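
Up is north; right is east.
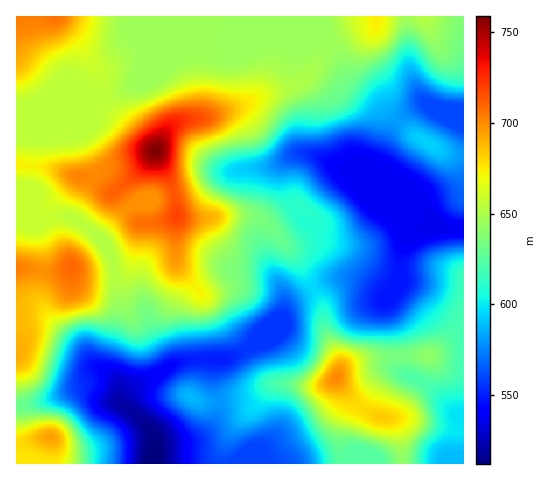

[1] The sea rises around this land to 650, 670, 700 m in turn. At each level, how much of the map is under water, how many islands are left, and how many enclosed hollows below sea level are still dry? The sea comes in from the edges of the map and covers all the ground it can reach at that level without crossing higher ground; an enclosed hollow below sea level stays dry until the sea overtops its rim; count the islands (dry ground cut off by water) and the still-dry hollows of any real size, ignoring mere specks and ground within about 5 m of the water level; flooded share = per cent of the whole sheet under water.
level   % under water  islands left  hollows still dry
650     65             1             0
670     81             1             0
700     94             2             0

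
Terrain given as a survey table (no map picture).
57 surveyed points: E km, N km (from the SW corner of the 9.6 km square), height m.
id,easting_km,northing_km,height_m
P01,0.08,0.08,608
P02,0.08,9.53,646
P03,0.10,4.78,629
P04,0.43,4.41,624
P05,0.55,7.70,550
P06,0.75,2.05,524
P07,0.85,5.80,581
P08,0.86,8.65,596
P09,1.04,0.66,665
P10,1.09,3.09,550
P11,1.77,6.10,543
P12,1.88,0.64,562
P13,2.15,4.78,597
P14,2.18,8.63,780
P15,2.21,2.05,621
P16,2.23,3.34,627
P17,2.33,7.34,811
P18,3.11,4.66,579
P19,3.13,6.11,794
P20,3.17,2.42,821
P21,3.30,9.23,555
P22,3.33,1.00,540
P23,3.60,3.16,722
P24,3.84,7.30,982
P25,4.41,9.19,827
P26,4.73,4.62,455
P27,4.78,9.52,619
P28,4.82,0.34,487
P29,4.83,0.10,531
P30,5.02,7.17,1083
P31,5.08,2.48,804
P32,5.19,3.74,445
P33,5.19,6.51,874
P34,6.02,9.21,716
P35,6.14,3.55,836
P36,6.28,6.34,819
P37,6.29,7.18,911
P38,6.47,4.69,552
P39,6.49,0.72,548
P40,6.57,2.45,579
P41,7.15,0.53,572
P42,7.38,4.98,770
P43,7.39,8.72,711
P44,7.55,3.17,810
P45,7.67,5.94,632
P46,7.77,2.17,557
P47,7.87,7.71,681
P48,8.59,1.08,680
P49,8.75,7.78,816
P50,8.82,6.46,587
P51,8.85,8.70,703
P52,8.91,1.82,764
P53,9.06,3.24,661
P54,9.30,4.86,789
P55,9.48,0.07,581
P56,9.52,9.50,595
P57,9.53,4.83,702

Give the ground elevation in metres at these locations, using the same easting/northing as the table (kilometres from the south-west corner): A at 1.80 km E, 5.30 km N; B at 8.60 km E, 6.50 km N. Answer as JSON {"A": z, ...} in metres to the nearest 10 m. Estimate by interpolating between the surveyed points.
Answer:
{"A": 570, "B": 550}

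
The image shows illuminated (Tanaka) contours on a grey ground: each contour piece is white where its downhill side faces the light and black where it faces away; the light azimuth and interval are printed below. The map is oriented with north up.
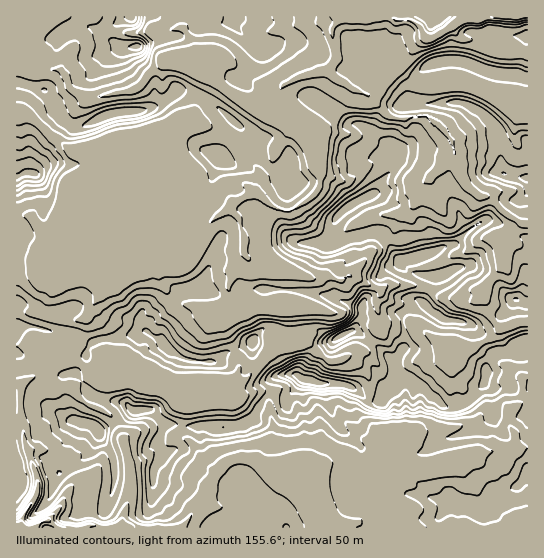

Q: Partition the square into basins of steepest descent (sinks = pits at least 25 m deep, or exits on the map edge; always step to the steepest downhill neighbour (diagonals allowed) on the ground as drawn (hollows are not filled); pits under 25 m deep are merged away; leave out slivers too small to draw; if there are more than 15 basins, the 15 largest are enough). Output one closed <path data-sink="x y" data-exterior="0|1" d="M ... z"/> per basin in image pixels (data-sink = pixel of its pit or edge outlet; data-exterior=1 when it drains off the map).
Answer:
<path data-sink="517 17" data-exterior="1" d="M527 16l-510 0-1 310 18 1 17 5 22 3 14 8 50-8 9-4 12 8 13 13 12 7 11 2 23 0 6-6 30-12 2 10 11 7 12 15 19 0 8 5 10 3 32 2 19 14 8 2 5 0 5-3 7-8 4-13 10 0 16 10 21 18 15 2 12-6 10-10 6-10 7 16 0 21 8 12-4 11-1 22 9 18 6 6 5 0-21 9-15 12-29-7-11 17 0 9 88 1 1-349-18-3-9-5 0-30-2-10-4-6-16-14-18-8-49 2 0-15 7-16 8-9 7-2 29-2 27 11 37 5z"/><path data-sink="19 527" data-exterior="1" d="M34 327l-18 0 1 201 421 0 1-10 11-17 29 7 15-12 21-9-5 0-6-6-9-18 1-22 4-11-8-12 0-21-7-16-6 10-10 10-12 6-15-2-21-18-16-10-10 0-4 13-7 8-5 3-5 0-8-2-19-14-32-2-10-3-8-5-19 0-12-15-11-7-2-10-30 12-6 6-23 0-11-2-12-7-13-13-12-8-9 4-50 8-14-8-22-3z"/><path data-sink="527 102" data-exterior="1" d="M463 61l-22 0-14 4-8 9-7 16 0 15 49-2 18 8 16 14 4 6 2 10 0 30 9 5 17 3 1-101-10-3-28-3z"/>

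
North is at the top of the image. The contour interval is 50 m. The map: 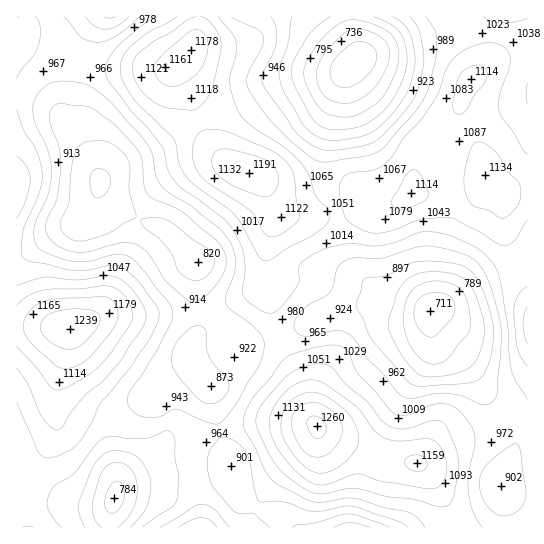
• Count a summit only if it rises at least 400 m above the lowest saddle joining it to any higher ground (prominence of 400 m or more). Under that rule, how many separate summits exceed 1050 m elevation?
1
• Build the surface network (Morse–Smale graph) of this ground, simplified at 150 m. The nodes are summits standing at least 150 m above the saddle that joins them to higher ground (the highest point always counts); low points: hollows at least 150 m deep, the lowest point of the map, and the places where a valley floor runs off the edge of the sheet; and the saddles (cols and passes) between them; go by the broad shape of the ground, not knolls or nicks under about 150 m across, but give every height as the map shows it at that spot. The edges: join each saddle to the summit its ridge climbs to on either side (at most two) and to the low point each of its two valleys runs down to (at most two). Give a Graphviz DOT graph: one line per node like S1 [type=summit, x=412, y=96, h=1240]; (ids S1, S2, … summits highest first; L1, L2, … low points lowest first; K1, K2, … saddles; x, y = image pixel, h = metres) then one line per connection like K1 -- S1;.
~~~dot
graph terrain {
  S1 [type=summit, x=317, y=427, h=1260];
  S2 [type=summit, x=70, y=329, h=1239];
  S3 [type=summit, x=249, y=173, h=1191];
  L1 [type=low, x=353, y=63, h=669];
  L2 [type=low, x=430, y=311, h=711];
  L3 [type=low, x=114, y=498, h=784];
  L4 [type=low, x=101, y=182, h=790];
  K1 [type=saddle, x=337, y=213, h=1048];
  K2 [type=saddle, x=281, y=335, h=972];
  K3 [type=saddle, x=69, y=59, h=966];
  K4 [type=saddle, x=501, y=414, h=960];
  K5 [type=saddle, x=165, y=422, h=953];
  K1 -- S3;
  K1 -- L1;
  K1 -- L2;
  K2 -- S1;
  K2 -- S3;
  K2 -- L2;
  K2 -- L4;
  K3 -- S2;
  K3 -- S3;
  K3 -- L4;
  K4 -- S1;
  K4 -- S3;
  K4 -- L2;
  K5 -- S1;
  K5 -- S2;
  K5 -- L3;
  K5 -- L4;
}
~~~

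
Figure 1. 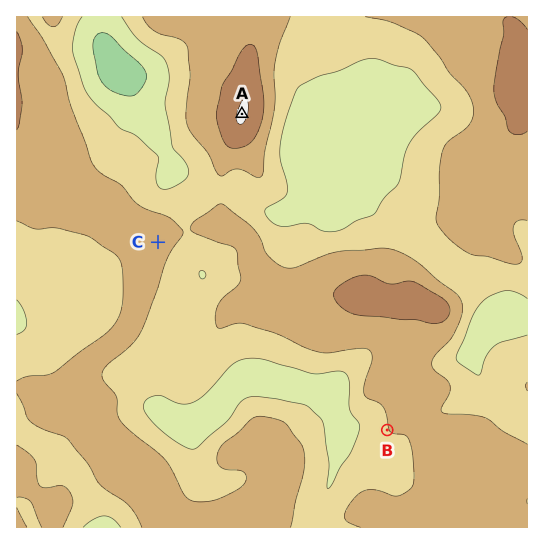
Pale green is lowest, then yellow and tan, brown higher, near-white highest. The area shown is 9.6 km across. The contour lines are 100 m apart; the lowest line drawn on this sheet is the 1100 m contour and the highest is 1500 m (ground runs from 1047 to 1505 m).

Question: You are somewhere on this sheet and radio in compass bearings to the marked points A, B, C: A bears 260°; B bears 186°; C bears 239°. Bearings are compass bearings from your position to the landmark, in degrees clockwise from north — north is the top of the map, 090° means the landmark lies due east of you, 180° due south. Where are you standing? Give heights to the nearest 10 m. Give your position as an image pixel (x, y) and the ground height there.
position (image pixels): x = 424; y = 82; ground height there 1200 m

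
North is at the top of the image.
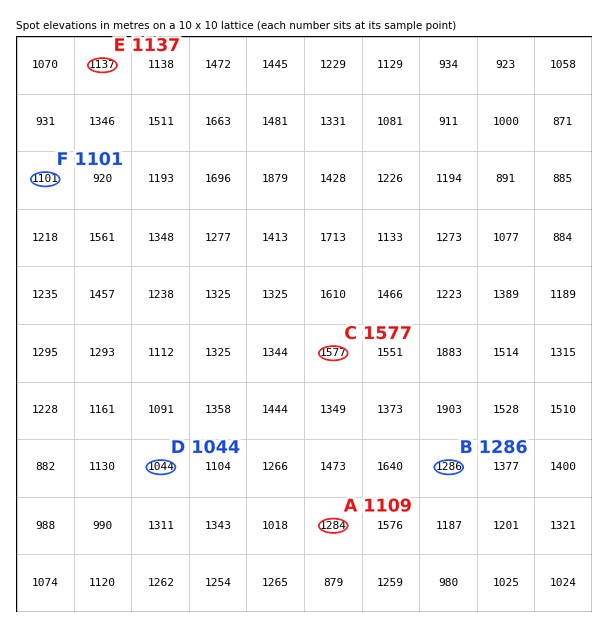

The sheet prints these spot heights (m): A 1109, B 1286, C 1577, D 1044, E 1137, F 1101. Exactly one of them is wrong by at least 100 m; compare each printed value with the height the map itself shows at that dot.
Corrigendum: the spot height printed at A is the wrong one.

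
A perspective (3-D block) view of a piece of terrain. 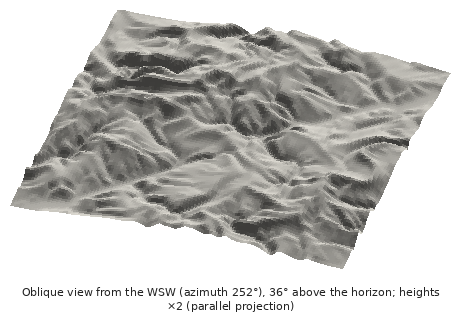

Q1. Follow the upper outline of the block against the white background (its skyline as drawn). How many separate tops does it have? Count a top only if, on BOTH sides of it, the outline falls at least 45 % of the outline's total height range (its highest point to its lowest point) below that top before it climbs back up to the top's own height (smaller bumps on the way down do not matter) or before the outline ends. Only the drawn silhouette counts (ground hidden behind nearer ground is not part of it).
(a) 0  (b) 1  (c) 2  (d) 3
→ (a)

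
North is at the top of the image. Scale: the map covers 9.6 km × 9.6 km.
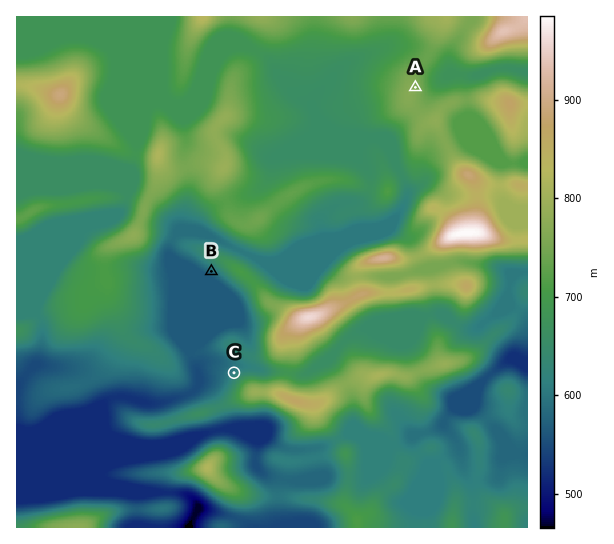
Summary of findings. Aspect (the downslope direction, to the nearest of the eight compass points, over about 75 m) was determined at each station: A E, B SW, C NW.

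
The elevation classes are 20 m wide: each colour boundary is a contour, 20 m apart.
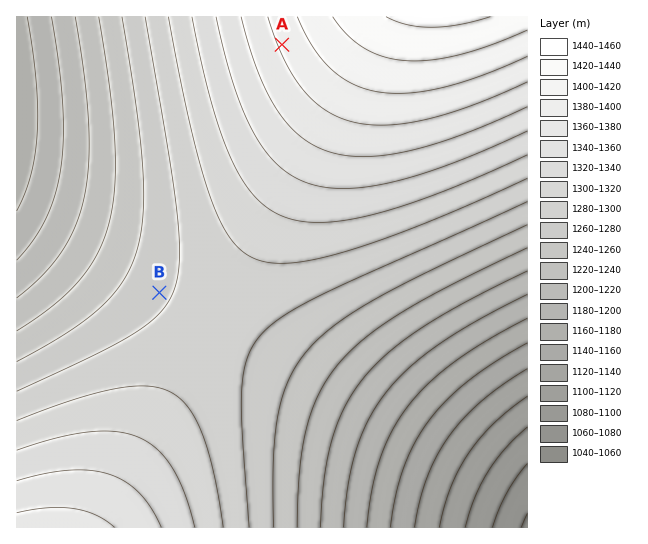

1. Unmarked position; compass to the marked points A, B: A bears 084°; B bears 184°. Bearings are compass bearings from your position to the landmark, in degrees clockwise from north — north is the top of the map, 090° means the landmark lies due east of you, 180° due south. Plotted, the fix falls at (176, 56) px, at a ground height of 1300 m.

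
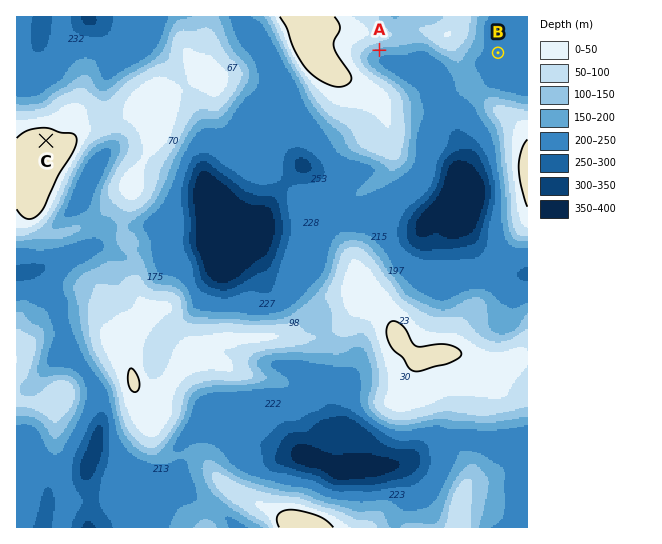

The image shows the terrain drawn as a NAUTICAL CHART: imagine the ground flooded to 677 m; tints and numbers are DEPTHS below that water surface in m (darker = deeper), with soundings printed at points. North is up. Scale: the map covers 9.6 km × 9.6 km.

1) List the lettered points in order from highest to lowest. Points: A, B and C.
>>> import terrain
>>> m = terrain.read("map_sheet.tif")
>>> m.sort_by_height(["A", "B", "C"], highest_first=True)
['C', 'A', 'B']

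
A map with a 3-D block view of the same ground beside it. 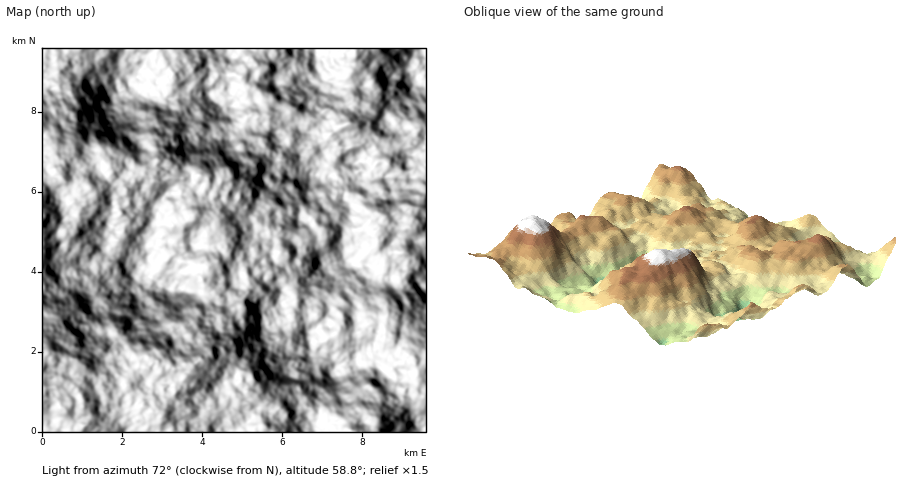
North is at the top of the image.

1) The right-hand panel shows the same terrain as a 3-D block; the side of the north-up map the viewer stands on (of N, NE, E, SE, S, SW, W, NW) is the SW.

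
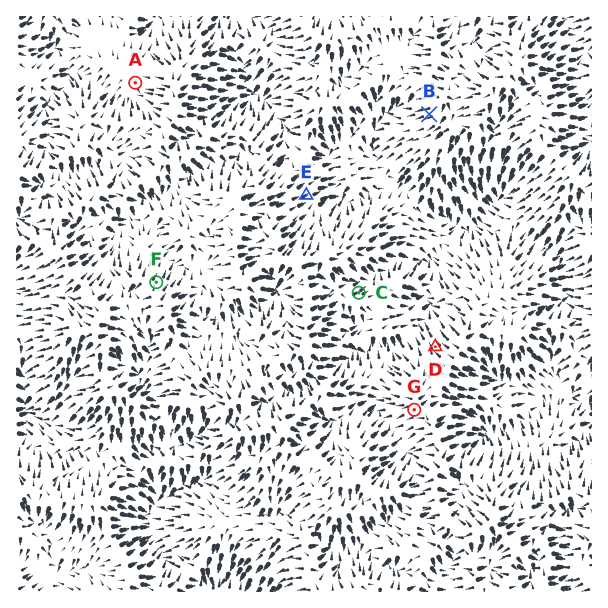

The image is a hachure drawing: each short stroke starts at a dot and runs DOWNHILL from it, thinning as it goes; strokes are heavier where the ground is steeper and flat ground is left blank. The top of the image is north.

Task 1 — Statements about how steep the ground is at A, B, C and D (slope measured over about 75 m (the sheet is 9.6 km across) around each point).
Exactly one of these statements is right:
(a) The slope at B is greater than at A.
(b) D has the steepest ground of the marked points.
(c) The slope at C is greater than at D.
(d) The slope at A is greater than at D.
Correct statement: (a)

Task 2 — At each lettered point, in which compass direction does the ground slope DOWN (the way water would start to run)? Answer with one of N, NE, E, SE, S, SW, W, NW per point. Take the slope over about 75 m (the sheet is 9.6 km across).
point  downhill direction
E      NE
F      NE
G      SW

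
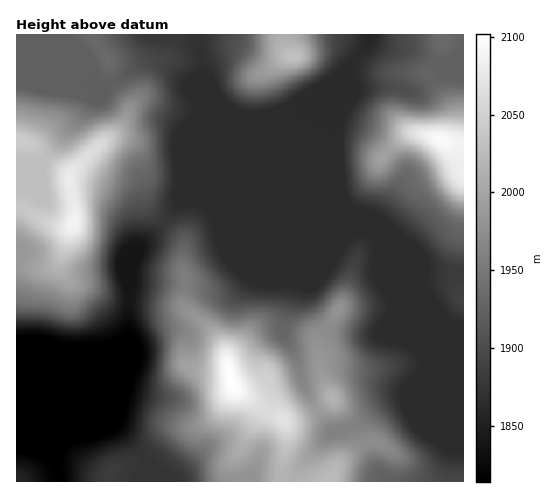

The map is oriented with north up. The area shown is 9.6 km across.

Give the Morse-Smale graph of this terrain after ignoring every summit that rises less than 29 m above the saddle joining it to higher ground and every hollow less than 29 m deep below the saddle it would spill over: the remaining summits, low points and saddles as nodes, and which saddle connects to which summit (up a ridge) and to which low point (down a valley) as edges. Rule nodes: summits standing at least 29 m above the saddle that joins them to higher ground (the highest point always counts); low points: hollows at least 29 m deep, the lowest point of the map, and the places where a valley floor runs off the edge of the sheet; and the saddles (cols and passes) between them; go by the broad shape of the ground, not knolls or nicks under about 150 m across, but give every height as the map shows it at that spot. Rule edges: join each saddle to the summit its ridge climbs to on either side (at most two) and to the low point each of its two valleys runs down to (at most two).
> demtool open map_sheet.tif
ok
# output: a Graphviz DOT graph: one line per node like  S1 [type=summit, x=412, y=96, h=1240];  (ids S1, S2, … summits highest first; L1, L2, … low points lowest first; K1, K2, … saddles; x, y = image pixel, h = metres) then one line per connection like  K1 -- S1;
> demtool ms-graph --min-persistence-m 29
graph terrain {
  S1 [type=summit, x=231, y=382, h=2102];
  S2 [type=summit, x=441, y=140, h=2096];
  S3 [type=summit, x=74, y=222, h=2090];
  S4 [type=summit, x=294, y=57, h=2032];
  S5 [type=summit, x=18, y=480, h=1856];
  L1 [type=low, x=59, y=480, h=1814];
  K1 [type=saddle, x=165, y=222, h=1878];
  K2 [type=saddle, x=356, y=58, h=1863];
  K3 [type=saddle, x=59, y=471, h=1815];
  K1 -- S1;
  K1 -- S3;
  K1 -- L1;
  K2 -- S2;
  K2 -- S4;
  K2 -- L1;
  K3 -- S1;
  K3 -- S5;
  K3 -- L1;
}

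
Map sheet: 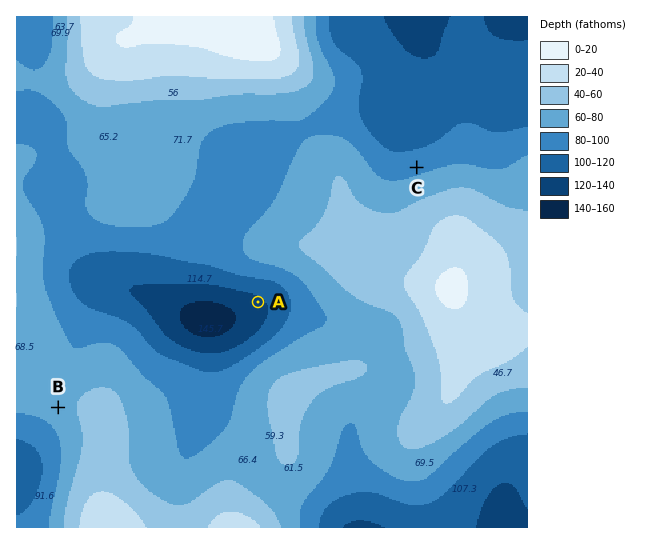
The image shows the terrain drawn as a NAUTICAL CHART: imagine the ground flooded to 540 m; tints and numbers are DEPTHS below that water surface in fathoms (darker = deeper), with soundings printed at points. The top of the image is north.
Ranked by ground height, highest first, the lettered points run B C A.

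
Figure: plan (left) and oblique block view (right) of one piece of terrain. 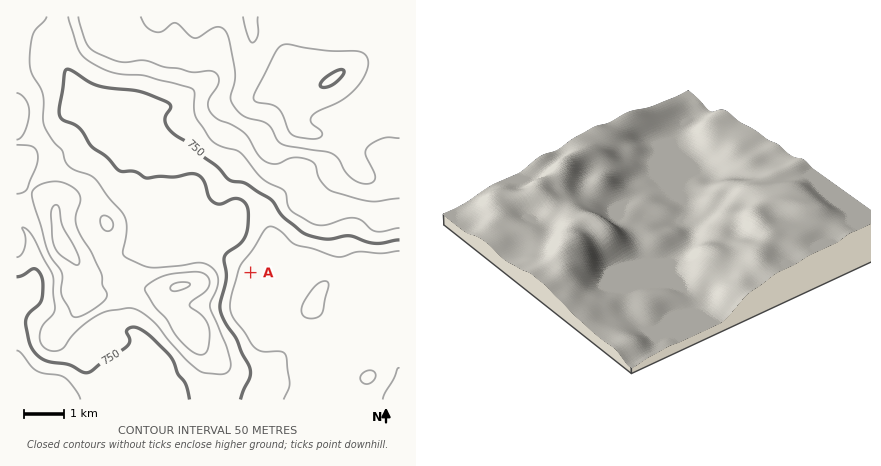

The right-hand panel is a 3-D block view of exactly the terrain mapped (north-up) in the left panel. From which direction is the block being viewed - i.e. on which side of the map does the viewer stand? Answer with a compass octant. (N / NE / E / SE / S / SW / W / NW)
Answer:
SE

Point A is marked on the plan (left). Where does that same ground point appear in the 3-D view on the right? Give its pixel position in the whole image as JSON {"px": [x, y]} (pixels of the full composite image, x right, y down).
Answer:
{"px": [640, 263]}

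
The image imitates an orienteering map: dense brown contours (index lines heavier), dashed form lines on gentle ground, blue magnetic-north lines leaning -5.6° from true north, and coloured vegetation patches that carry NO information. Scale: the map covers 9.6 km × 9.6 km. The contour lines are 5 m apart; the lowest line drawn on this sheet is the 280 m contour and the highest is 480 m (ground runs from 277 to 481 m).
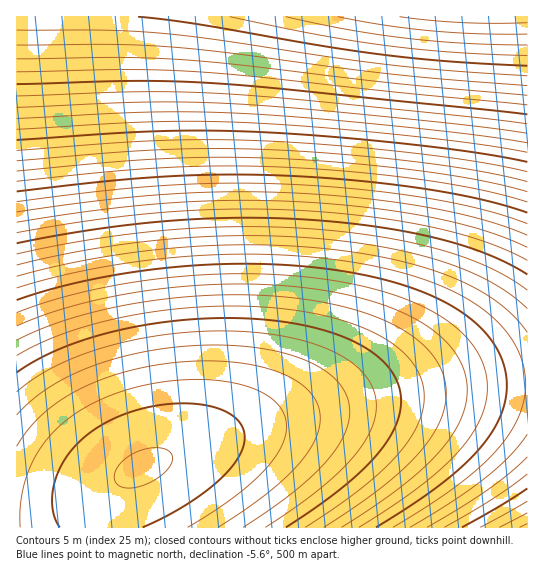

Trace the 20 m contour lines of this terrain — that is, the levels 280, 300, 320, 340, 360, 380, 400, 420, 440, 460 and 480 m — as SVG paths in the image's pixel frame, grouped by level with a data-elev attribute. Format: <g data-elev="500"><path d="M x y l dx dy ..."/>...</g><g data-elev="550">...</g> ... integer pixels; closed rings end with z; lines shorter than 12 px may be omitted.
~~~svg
<g data-elev="280"><path d="M527 23l-64 0-63-6"/></g><g data-elev="300"><path d="M527 66l-77-5-68-6-63-10-124-21-57-7"/></g><g data-elev="320"><path d="M527 105l-329-33-69-2-112 2"/></g><g data-elev="340"><path d="M527 143l-50-8-76-8-94-9-68-5-90-1-132 6"/></g><g data-elev="360"><path d="M527 182l-48-11-61-9-76-8-73-4-55-2-55 2-142 11"/></g><g data-elev="380"><path d="M527 224l-45-15-55-11-66-9-72-5-63-1-61 2-64 6-84 11"/></g><g data-elev="400"><path d="M462 527l38-21 27-18"/><path d="M527 274l-19-11-21-9-50-16-63-12-69-7-70-1-69 3-73 9-76 13"/></g><g data-elev="420"><path d="M393 527l52-33 36-28 24-27 9-13 7-15 4-14 1-15-2-15-5-14-7-14-10-13-13-12-16-12-18-10-20-9-48-14-56-10-61-4-64 0-65 6-66 11-58 16"/></g><g data-elev="440"><path d="M324 527l45-30 33-27 24-25 15-26 4-13 1-12-1-12-4-12-5-11-9-10-10-10-14-9-35-16-43-11-50-7-54-1-58 4-55 10-50 14-41 17"/></g><g data-elev="460"><path d="M243 527l39-26 29-24 21-23 13-21 5-20-1-10-3-9-6-9-7-8-20-13-32-12-40-6-44-1-46 5-42 11-38 14-30 18-24 22"/></g><g data-elev="480"><path d="M123 487l7 1 9-1 19-9 8-7 5-6 2-6-2-5-7-5-11-1-14 3-11 6-9 8-4 9 0 8z"/></g>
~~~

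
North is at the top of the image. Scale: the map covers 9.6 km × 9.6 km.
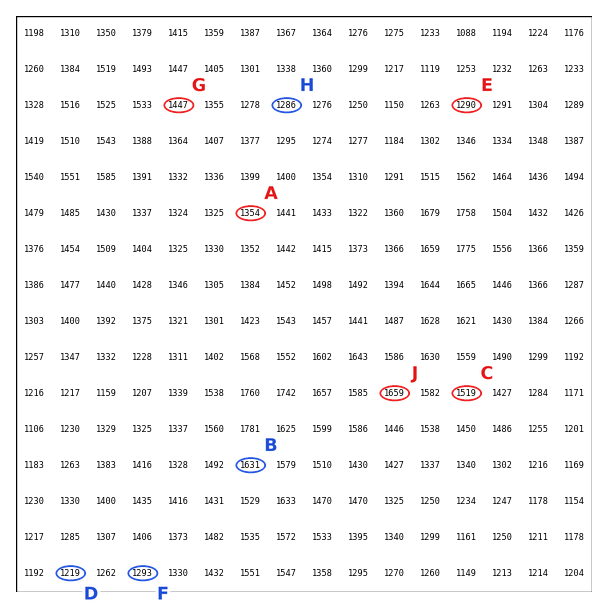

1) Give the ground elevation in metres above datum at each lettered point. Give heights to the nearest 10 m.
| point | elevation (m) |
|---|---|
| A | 1350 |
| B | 1630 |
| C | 1520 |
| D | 1220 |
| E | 1290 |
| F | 1290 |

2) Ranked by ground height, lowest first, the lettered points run H G J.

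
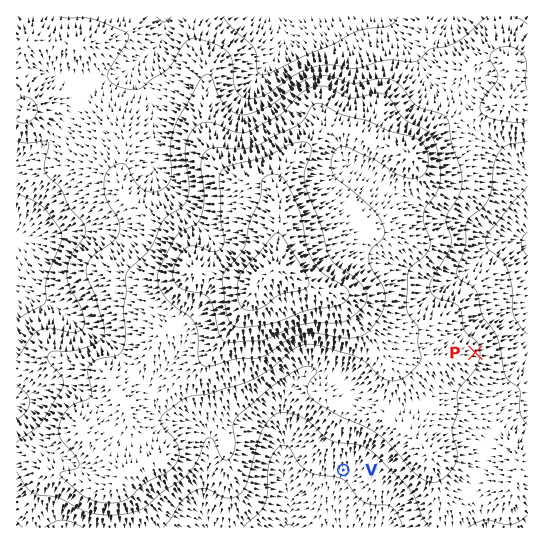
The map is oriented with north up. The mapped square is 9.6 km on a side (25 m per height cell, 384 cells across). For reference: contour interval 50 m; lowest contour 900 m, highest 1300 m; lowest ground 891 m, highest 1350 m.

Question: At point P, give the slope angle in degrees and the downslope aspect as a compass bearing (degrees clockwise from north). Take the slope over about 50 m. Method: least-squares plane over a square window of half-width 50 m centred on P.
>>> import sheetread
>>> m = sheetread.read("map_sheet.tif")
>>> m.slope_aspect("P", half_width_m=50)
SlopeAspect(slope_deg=5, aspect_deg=89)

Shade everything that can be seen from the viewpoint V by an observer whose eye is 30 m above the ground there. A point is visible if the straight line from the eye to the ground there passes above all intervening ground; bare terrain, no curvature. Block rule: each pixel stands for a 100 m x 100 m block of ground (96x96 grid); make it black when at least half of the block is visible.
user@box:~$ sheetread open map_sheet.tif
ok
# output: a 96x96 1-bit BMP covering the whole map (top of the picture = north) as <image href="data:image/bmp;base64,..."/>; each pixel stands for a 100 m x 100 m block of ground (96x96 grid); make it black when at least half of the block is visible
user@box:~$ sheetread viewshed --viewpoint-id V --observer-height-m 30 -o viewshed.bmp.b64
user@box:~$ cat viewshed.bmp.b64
<image width="96" height="96" href="data:image/bmp;base64,Qk2+BAAAAAAAAD4AAAAoAAAAYAAAAGAAAAABAAEAAAAAAIAEAAATCwAAEwsAAAIAAAAAAAAA////AAAAAAAAAAB+AP/x///8AAAAAAB8AH/z///8AAAAAAH4AH/7///8AAAAAAfwAH/////8AAAAAA/wAH/////8AAAAAA/wAH/////8AAAAAB/4AH/////8AAAAAA/4AP/////4AAAAAAf8AP/////4AAAAAAP+AP/3///4AAAAAAA/AP/n///4AAAAAAAfAP/n///wAAAAAAAfgP/n///wAAAAAAAPgP/D///wAAAAAAAPgP/B///gAAAAAAAPAP/h///AAAAAAAAPAP/g//8AAAAAAAAPAP/w//4AAAAAAAAOAP/5//wAAAAAAAAOAf////AAAAAAAAMPA///+AAAAAAAAAMP////4AAAAAAAAAIP////wAAAAAAAAAAH////gAAAAAAAAAAH///gAAAAAAAAAAAD///gAAAAAAAAAAAA///gAAAAAAAAAAAAP//gAAAAAAAAAAAAH//gAAAAAAAAAAAAH//gAAAAAAAAAAAAD//gAAAAAAAAAAAAB//gAAAAAAAAAAAAB//wAAAAAAAAAAAAA//wAAAAAAAAAAAAAf/4AAAAAAAAAAAAAf/+HgAAAAAAAAAAAP///wAAAAAAAAAAAH///wAAAAAAAAAAAH///4AAAAAAAAAAAD///4AAAAAAAAAAAB///4AAAAAAAAAAAA+f/8AAAAAAAAAAAAcf/wAAAAAAAAAAAAe/wAAAAAAAAAAAAAP+AAAAAAAAAAAAAAH8AAAAAAAAAAAAAADwAAAAAAAAAAAAAAAAAAAAAAAAAAAAAAAAAAAAAAAAAAAAAAAAAAAAAAAAAAAAAAAAAAAAAAAAAAAAAAAAAAAAAAAAAAAAAAAAAAAAAAAAAAAAAAAAAAAAAAAAAAAAAAAAAAAAAAAAAAAAAAAAAAAAAAAAAAAAAAAAAAAAAAAAAAAAAAAAAAAAAAAAAAAAAAAAAAAAAAAAAAAAAAAAAAAAAAAAAAAAAAAAAAAAAAAAAAAAAAAAAAAAAAAAAAAAAAAAAAAAAAAAAAAAAAAAAAAAAAAAAAAAAAAAAAAAAAAAAAAAAAAAAAAAAAAAAAAAAAAAAAAAAAAAAAAAAAAAAAAAAAAAAAAAAAAAAAAAAAAAAAAAAAAAAAAAAAAAAAAAAAAAAAAAAAAAAAAAAAAAAAAAAAAAAAAAAAAAAAAAAAAAAAAAAAAAAAAAAAAAAAAAAAAAAAAAAAAAAAAAAAAAAAAAAAAAAAAAAAAAAAAAAAAAAAAAAAAAAAAAAAAAAAAAAAAAAAAAAAAAAAAAAAAAAAAAAAAAAAAAAAAAAAAAAAAAAAAAAAAAAAAAAAAAAAAAAAAAAAAAAAAAAAAAAAAAAAAAAAAAAAAAAAAAAAAAAAAAAAAAAAAAAAAAAAAAAAAAAAAAAAAAAAAAAAAAAAAAAAAAAAAAAAAAAAAAAAAAAAAAAAAAAAAAAAAAAAAAAAAAAAAAAAAAAAAAAAAAAAAAAAAAAAAAAAAAAAAAAAAAAAAAAAAAAAAAAAAAAAAAAAAAAAAAAAAAAAAAAAAAAAAAAAAAAAA="/>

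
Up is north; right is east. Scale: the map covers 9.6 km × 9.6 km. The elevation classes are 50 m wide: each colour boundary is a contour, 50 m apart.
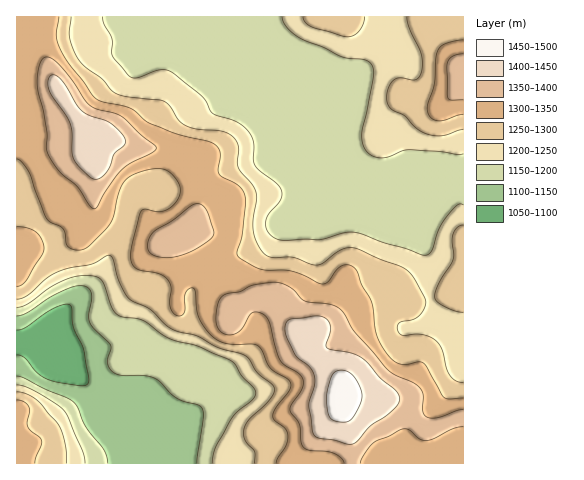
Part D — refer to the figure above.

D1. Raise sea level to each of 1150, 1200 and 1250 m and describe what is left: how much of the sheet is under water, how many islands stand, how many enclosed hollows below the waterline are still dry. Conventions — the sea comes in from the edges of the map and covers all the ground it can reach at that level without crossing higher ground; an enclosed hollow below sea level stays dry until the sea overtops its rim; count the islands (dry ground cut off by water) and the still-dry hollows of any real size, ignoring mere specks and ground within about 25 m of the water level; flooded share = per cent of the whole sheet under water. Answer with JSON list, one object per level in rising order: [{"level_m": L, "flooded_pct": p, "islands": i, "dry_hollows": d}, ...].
[{"level_m": 1150, "flooded_pct": 8, "islands": 0, "dry_hollows": 0}, {"level_m": 1200, "flooded_pct": 34, "islands": 0, "dry_hollows": 0}, {"level_m": 1250, "flooded_pct": 49, "islands": 0, "dry_hollows": 0}]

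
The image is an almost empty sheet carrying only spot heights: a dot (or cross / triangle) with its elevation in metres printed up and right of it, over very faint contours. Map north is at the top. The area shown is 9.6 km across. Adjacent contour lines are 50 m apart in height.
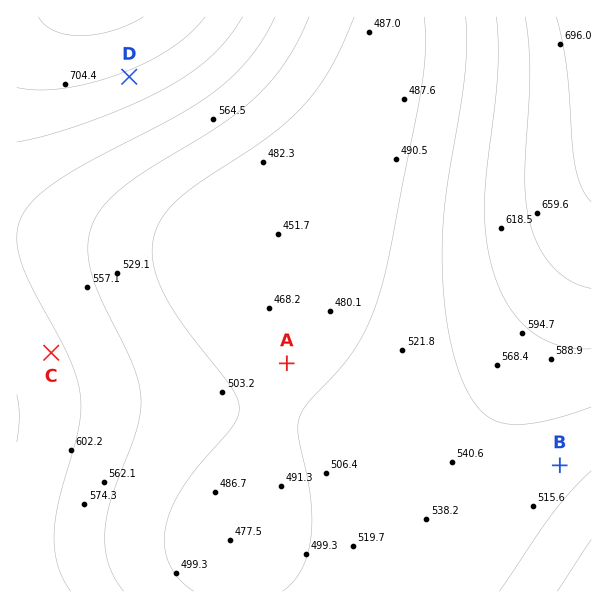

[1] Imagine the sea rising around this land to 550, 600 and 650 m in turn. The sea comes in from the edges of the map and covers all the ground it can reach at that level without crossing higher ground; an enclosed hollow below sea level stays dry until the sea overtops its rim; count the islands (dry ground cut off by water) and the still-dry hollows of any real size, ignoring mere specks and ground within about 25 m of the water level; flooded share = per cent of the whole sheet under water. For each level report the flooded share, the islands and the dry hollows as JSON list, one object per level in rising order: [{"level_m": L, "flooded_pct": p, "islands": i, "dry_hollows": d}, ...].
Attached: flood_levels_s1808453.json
[{"level_m": 550, "flooded_pct": 60, "islands": 0, "dry_hollows": 0}, {"level_m": 600, "flooded_pct": 77, "islands": 0, "dry_hollows": 0}, {"level_m": 650, "flooded_pct": 89, "islands": 0, "dry_hollows": 0}]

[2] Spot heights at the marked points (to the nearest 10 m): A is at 490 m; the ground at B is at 520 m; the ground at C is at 610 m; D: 690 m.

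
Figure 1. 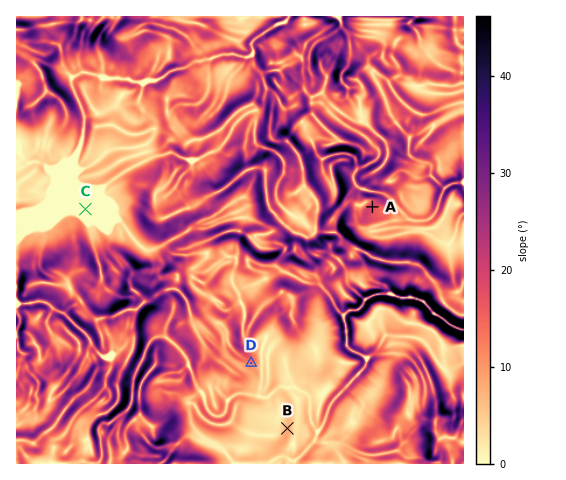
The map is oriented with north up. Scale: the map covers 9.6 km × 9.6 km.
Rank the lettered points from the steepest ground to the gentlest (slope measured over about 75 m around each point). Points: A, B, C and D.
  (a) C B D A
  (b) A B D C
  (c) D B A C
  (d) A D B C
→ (d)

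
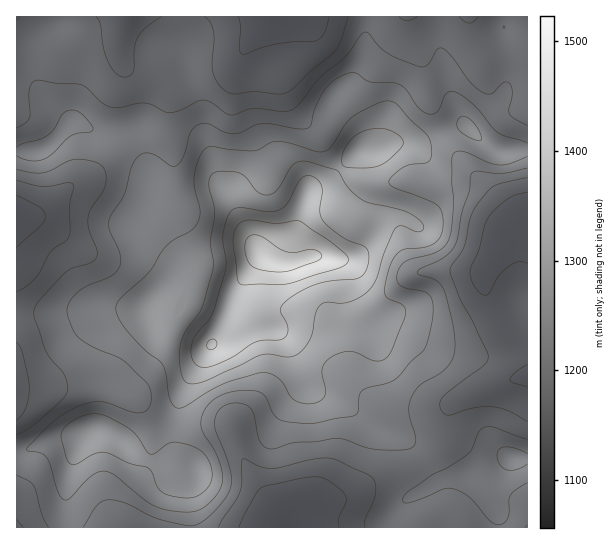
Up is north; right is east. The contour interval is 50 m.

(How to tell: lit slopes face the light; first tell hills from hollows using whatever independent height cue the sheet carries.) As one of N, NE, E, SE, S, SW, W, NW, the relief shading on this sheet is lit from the SE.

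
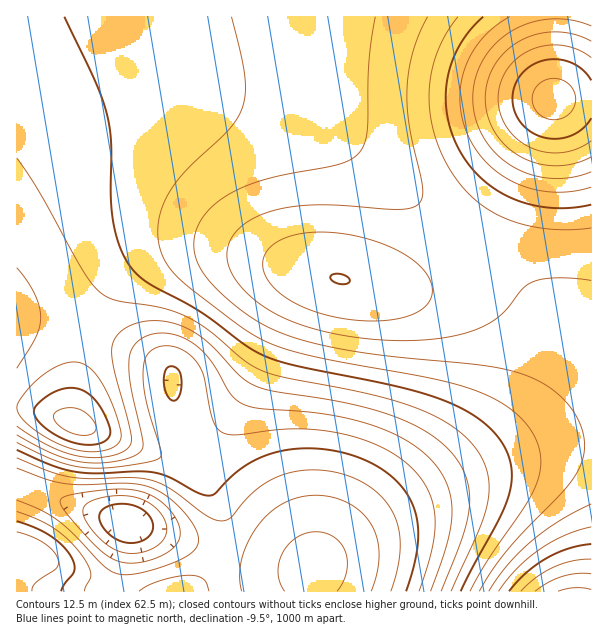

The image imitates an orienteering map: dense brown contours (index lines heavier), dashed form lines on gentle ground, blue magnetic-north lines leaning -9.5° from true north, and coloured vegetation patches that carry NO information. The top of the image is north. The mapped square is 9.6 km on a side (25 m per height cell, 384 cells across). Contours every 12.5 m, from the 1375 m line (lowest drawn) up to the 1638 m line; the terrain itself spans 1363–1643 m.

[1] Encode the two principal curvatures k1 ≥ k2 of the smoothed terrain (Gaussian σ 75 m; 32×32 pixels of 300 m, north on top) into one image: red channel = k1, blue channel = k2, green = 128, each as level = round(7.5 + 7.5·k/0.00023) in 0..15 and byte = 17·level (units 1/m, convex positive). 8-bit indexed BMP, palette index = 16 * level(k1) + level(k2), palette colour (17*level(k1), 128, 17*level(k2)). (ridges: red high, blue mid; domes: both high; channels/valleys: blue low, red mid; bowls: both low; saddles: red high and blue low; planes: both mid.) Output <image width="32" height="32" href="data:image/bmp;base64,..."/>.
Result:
<image width="32" height="32" href="data:image/bmp;base64,Qk02CAAAAAAAADYEAAAoAAAAIAAAACAAAAABAAgAAAAAAAAEAAATCwAAEwsAAAABAAAAAAAAAIAAABGAAAAigAAAM4AAAESAAABVgAAAZoAAAHeAAACIgAAAmYAAAKqAAAC7gAAAzIAAAN2AAADugAAA/4AAAACAEQARgBEAIoARADOAEQBEgBEAVYARAGaAEQB3gBEAiIARAJmAEQCqgBEAu4ARAMyAEQDdgBEA7oARAP+AEQAAgCIAEYAiACKAIgAzgCIARIAiAFWAIgBmgCIAd4AiAIiAIgCZgCIAqoAiALuAIgDMgCIA3YAiAO6AIgD/gCIAAIAzABGAMwAigDMAM4AzAESAMwBVgDMAZoAzAHeAMwCIgDMAmYAzAKqAMwC7gDMAzIAzAN2AMwDugDMA/4AzAACARAARgEQAIoBEADOARABEgEQAVYBEAGaARAB3gEQAiIBEAJmARACqgEQAu4BEAMyARADdgEQA7oBEAP+ARAAAgFUAEYBVACKAVQAzgFUARIBVAFWAVQBmgFUAd4BVAIiAVQCZgFUAqoBVALuAVQDMgFUA3YBVAO6AVQD/gFUAAIBmABGAZgAigGYAM4BmAESAZgBVgGYAZoBmAHeAZgCIgGYAmYBmAKqAZgC7gGYAzIBmAN2AZgDugGYA/4BmAACAdwARgHcAIoB3ADOAdwBEgHcAVYB3AGaAdwB3gHcAiIB3AJmAdwCqgHcAu4B3AMyAdwDdgHcA7oB3AP+AdwAAgIgAEYCIACKAiAAzgIgARICIAFWAiABmgIgAd4CIAIiAiACZgIgAqoCIALuAiADMgIgA3YCIAO6AiAD/gIgAAICZABGAmQAigJkAM4CZAESAmQBVgJkAZoCZAHeAmQCIgJkAmYCZAKqAmQC7gJkAzICZAN2AmQDugJkA/4CZAACAqgARgKoAIoCqADOAqgBEgKoAVYCqAGaAqgB3gKoAiICqAJmAqgCqgKoAu4CqAMyAqgDdgKoA7oCqAP+AqgAAgLsAEYC7ACKAuwAzgLsARIC7AFWAuwBmgLsAd4C7AIiAuwCZgLsAqoC7ALuAuwDMgLsA3YC7AO6AuwD/gLsAAIDMABGAzAAigMwAM4DMAESAzABVgMwAZoDMAHeAzACIgMwAmYDMAKqAzAC7gMwAzIDMAN2AzADugMwA/4DMAACA3QARgN0AIoDdADOA3QBEgN0AVYDdAGaA3QB3gN0AiIDdAJmA3QCqgN0Au4DdAMyA3QDdgN0A7oDdAP+A3QAAgO4AEYDuACKA7gAzgO4ARIDuAFWA7gBmgO4Ad4DuAIiA7gCZgO4AqoDuALuA7gDMgO4A3YDuAO6A7gD/gO4AAID/ABGA/wAigP8AM4D/AESA/wBVgP8AZoD/AHeA/wCIgP8AmYD/AKqA/wC7gP8AzID/AN2A/wDugP8A/4D/AJWUlZWktLa4uLinh3d3d3d3dnZ2dnZ2hoaHl5iYqKiop9np59W0pZampqamh3d3d3d3dnZ2dnaGhoaGl5eXl5f56smohWRTY4OkpKaXd3d3d3d2dnZ2doaGhoaWlpeXl7ioloRiQUBRgqOlppd3d3d3d3d2dnZ2hoaGhoaGlpaWhJKQkHBQQFGDpba3h3d3d3d3d3d2dnaGhoaGhoaGhoaAgJCQgGJTc6XHyJiHd3d3d3d3d3d3doaGhoaGhoaGhnCAkaOVlrTU5tiYl4eHd3d3d3d3d3d3h4aGhoaGhoaHg5Wnudr49fTFl5eXh4d3d3d3d3d3d3eHh4eHh4eHh4emyOr7+vnmpISGl5eXh4d3d3d3d3d3h4eHh4eHh4eHh/f4+vvaqIaEdIWWl5eHh3d3d3d3d4eHh4eHh4eHh4eHx7iouLeXhnR0dYaXl5eHh3d3d3eHh4eHh4eHh4eHh4eHl5enppaGdHR1hpaWloeHh3d3h4eHh4eHh4eHh4eHh4aGlpamloVkU1N0lZaXh4eHh4eHh4eHh4eHh4eHh4eHh4aGlqaVhGNTVXWGl5eHh4iIiIiXl5eXl4eHh4eHh4eHh4eWlpaVhXV1hpeYiIiImJiYmJiYl5eXh4eHh4eHh4eHh4eXlpaWlpaXl5iYmJiYmJiYmJiYl5eHh4eHh4eHh4eHh4eXl5enp5eYmJiYmJioqJiYmJiXh4eHh4d3d3d3d3eHh4eXl5eXl5iYmJiYmJiYmJiYh4eHh4eHd3d3d4eHh4eHh4eHl5eXmJiYmJiYmJiYiIeHh4eHh4eHh4eHh4eHh4eHh4eHh5eYmJiYmIiIiIiHh4eHhoaGhoaGhoaHh4eHh4eHh4eHh4eHiIiIiIeHh4eHhoaGhoaGhoaGhoeHh4eHh4eHh4eHh4eHh4eHh4eHh4aGhoaGhoaGhoaGh4eHh4eHh4eHh4eHh4eHh4eHh4eHhoaGhoaGhpeXl4eHh4eHh4eHh4eHh4eHh4eHh4d3d3eGhoaGhpeXl5eXl4eHh4eHh4eHh4eHh4eHh4d3d3d3d4aGhoaXl5iYmJiYh4eHh4eHh4eHh4eHh4eHh3d3d3d3h4aGh5eYqKmpqamHh4eHh4eHh4eHh4eHh4d3d3d3d4eHhoaXl5ipqqqqqYeHh4eHh4eHh4eHh4eHd3d3d3eHh4eGhpeXmKmqqqqph4eHh4eHh4eHh4eHh4d3d3d3h4eHh4aGl5eYqamqqqmHh4eHh4eHh4eHh4eHh3d3d4eHh4eHhoaHl5iYqampmIeHh4eHh4eHh4eHh4eHh3eHh4eHh4eGhoaXl5eYmJiYh4eHh4eHh4eHh4eHh4eHh4eHh4eHh4eGhoaXl5eXl5c="/>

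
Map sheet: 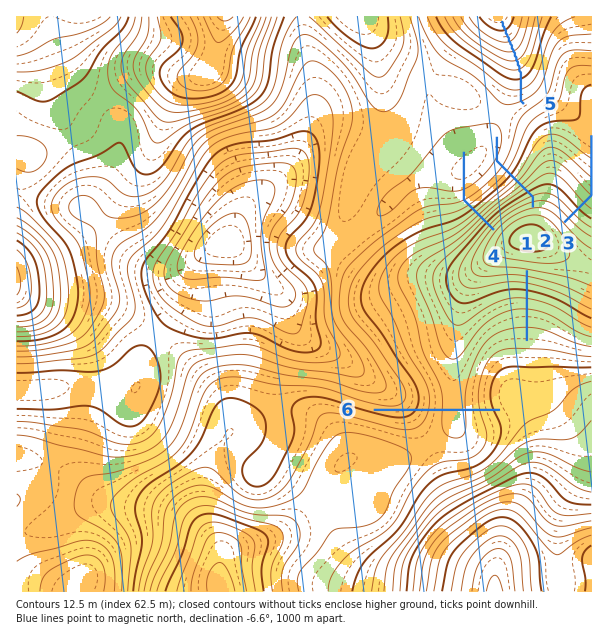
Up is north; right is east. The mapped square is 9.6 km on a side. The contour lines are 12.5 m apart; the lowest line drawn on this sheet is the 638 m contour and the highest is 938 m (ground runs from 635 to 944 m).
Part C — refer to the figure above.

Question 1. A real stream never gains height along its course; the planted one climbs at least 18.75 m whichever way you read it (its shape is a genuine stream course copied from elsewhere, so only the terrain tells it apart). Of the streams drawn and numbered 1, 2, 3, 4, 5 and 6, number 6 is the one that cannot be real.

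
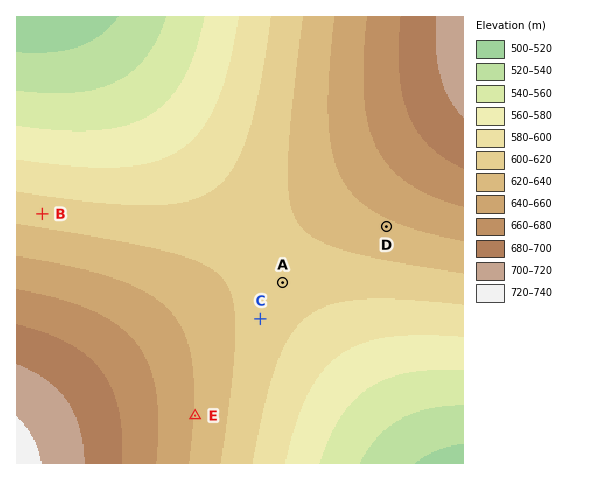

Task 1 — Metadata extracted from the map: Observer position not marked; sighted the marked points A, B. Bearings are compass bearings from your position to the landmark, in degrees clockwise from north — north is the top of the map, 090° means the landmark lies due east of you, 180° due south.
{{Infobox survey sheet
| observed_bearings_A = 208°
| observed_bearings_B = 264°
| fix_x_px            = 336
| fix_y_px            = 183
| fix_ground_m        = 635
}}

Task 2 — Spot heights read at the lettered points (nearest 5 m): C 610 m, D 635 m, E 640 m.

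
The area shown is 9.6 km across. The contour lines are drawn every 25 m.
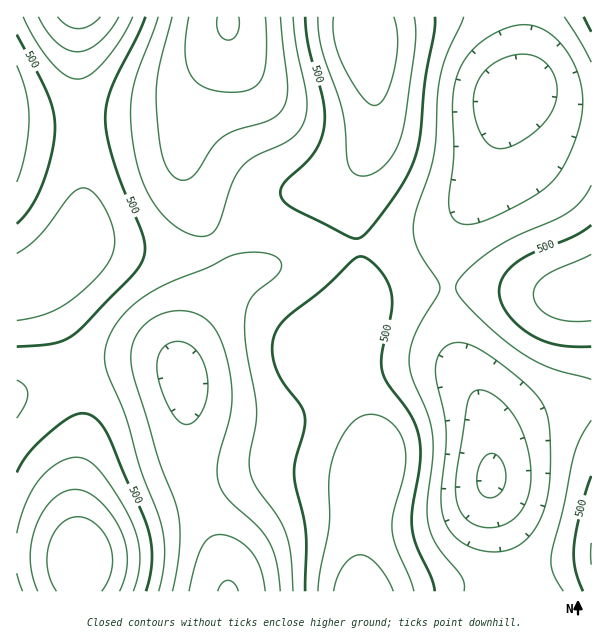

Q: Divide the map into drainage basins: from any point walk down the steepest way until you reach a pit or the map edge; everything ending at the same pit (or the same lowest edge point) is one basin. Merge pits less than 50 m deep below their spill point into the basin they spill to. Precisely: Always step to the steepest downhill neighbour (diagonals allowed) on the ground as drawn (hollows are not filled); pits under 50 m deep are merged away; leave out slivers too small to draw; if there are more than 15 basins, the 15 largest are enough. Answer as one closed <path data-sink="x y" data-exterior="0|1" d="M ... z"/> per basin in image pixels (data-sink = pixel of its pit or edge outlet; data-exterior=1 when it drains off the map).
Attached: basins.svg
<path data-sink="228 591" data-exterior="1" d="M363 158l-15 17-19 11-42 8-14 6-16 12-24 23-24 15-18 4-29 0-66-10-15 0-27 26-16 11 24 60 12 36 6 27 2 31-6 45 0 39 4 33 0 40 281-1 0-64 3-24 10-47-8-31-32-68-3-16 21-26 9-27 0-27-7-46 0-29z"/><path data-sink="491 477" data-exterior="0" d="M483 288l-60 0-27 2-16 5-12 6-37 40 3 16 32 68 8 31-10 47-3 24 1 65 230-1 0-301-19 4-37 0z"/><path data-sink="228 21" data-exterior="0" d="M362 16l-282 0-2 2 0 63 4 62 2 75-4 19-4 9 5-2 15 0 66 10 38-1 21-9 52-44 14-6 42-8 19-11 16-17 10-29 0-37z"/><path data-sink="513 93" data-exterior="0" d="M591 16l-229 1 0 12 12 63 0 37-4 18-16 39 0 29 7 46 0 27-8 28 15-15 21-9 18-3 76-1 53 6 37 0 19-6z"/>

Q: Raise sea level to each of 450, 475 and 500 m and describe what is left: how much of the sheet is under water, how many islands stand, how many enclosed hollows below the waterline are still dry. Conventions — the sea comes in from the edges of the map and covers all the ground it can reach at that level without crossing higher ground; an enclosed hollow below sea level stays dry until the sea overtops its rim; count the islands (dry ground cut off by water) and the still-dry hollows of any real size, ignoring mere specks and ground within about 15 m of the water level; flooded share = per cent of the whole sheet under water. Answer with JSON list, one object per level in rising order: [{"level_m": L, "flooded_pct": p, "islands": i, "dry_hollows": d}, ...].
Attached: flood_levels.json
[{"level_m": 450, "flooded_pct": 12, "islands": 0, "dry_hollows": 2}, {"level_m": 475, "flooded_pct": 43, "islands": 0, "dry_hollows": 0}, {"level_m": 500, "flooded_pct": 65, "islands": 0, "dry_hollows": 0}]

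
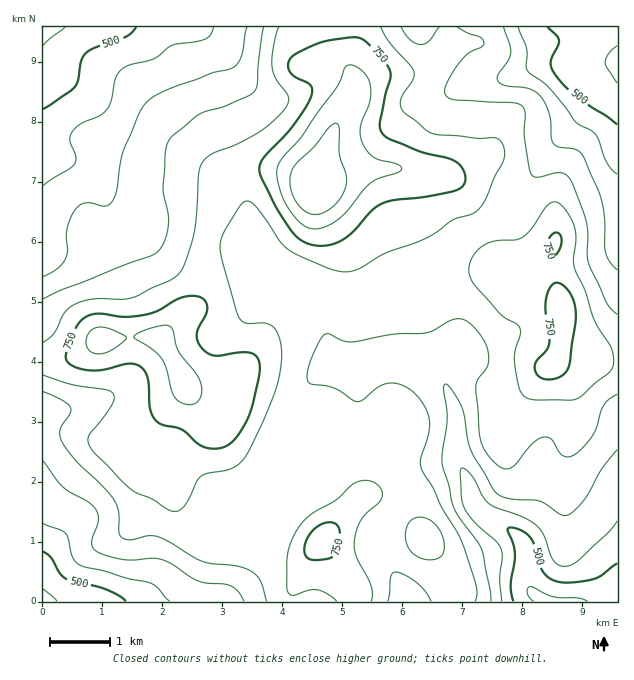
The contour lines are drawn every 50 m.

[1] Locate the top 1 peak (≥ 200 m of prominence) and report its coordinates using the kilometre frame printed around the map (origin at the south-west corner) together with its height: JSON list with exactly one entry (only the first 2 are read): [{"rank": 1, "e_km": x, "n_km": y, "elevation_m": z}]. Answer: [{"rank": 1, "e_km": 4.51, "n_km": 6.91, "elevation_m": 893}]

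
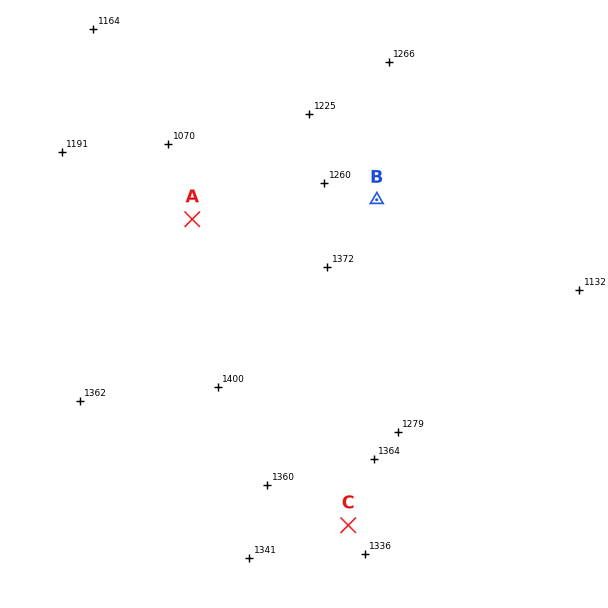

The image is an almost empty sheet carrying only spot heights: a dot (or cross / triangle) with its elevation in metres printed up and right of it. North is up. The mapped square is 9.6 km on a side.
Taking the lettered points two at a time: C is higher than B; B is higher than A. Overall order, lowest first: A B C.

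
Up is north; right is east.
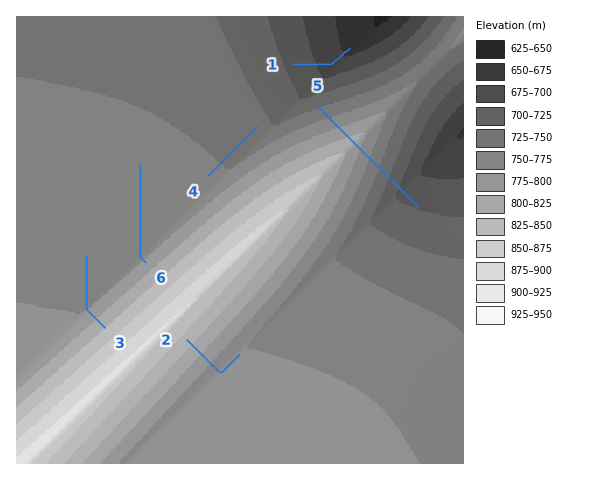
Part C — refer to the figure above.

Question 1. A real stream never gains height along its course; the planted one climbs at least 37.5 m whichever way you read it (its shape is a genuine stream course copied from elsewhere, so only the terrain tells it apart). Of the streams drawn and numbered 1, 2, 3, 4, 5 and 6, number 5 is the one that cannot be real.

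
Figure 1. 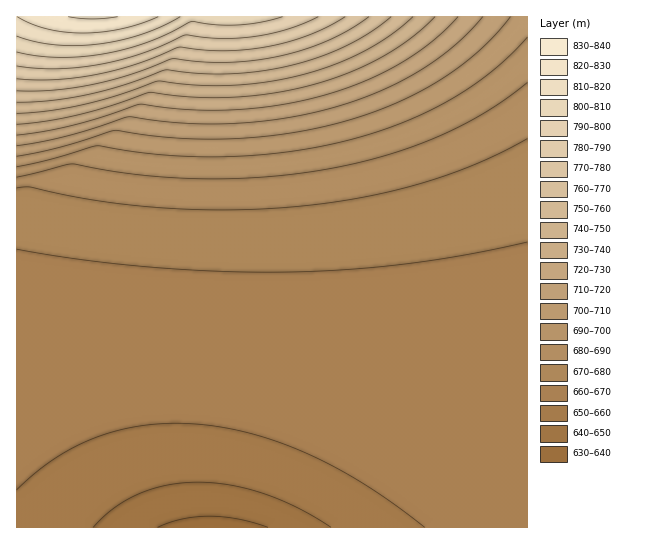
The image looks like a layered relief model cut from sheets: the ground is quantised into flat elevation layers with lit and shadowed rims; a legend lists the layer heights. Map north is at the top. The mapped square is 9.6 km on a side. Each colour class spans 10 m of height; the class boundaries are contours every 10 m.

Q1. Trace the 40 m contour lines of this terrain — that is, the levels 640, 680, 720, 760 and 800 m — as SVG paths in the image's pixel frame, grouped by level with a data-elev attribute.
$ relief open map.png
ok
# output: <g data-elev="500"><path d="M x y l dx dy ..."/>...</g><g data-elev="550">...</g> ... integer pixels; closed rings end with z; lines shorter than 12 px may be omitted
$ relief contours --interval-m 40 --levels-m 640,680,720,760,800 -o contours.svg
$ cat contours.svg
<g data-elev="640"><path d="M158 527l24-8 27-3 29 3 30 8"/></g><g data-elev="680"><path d="M17 188l13-1 65 13 71 8 68 2 65-4 64-9 60-14 55-20 49-24"/></g><g data-elev="720"><path d="M17 146l50-10 62-19 52 6 50 1 51-5 49-11 47-16 41-21 35-25 29-29"/></g><g data-elev="760"><path d="M17 102l34-2 38-6 36-9 41-15 32 3 29 1 31-3 29-5 30-8 28-11 25-14 21-16"/></g><g data-elev="800"><path d="M17 52l37 5 40-2 25-4 25-8 22-8 25-13 26 3 21 0 23-3 22-5"/></g>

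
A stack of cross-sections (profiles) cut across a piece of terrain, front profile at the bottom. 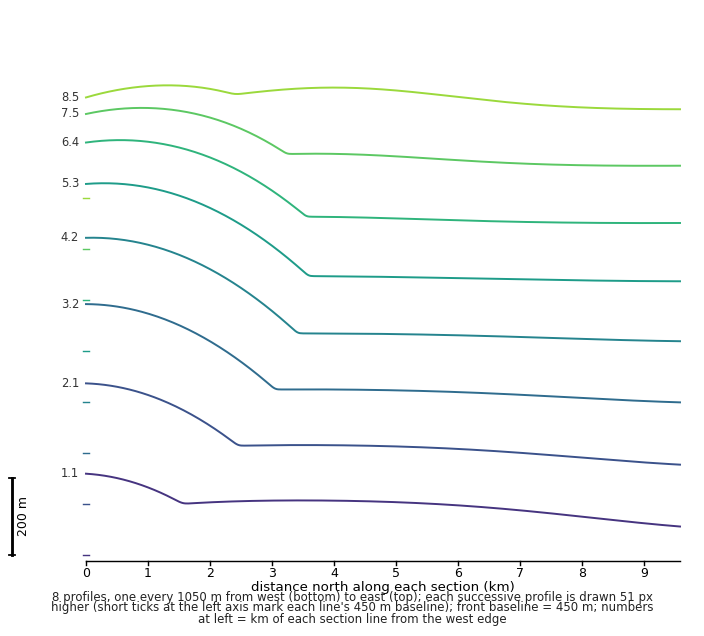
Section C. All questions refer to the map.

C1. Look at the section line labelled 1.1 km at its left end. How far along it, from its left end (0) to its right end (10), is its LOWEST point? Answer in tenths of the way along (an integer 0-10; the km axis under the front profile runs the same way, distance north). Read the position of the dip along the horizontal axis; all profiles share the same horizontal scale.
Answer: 10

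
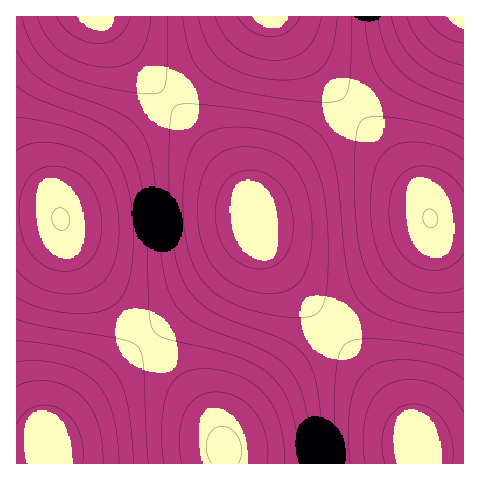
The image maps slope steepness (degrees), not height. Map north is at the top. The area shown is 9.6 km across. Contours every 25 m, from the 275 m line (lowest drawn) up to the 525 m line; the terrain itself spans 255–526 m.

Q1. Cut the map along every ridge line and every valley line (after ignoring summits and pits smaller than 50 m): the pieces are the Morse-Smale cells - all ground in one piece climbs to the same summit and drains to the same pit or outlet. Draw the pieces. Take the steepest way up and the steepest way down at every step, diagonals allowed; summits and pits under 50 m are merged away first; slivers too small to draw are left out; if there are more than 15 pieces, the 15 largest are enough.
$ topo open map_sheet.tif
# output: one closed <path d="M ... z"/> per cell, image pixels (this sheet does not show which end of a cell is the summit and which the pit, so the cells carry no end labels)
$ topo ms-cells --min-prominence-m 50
<path d="M168 99l-83 76-18 22-7 18 4 15 16 29 27 35 39 45 78-69 20-24 10-21 0-8-5-13-17-29z"/><path d="M353 109l-46 40-33 33-14 19-6 13 2 14 20 34 56 67 47-42 30-30 15-20 6-13 0-8-3-9-18-29z"/><path d="M102 16l-86 1 1 195 28 1 15 5 7-21 18-22 38-37 45-39-49-59z"/><path d="M34 212l-18 1 1 251 31 0 0-19 12-24 27-28 60-53-40-46-27-35-16-29-4-12-8-4z"/><path d="M431 219l-7 18-15 20-77 72 63 76 14 22 10 24 23 5 21 0 1-233-18-1z"/><path d="M278 16l-22 0-42 43-45 39 63 77 14 22 7 20 7-16 14-19 33-33 45-39-51-62z"/><path d="M255 221l-7 18-24 31-77 70 52 63 18 27 6 15 8-18 16-21 41-40 43-37-55-67-12-18z"/><path d="M332 329l-58 50-39 41-11 24 1 20 193-1-1-16-13-28-28-38z"/><path d="M147 340l-42 35-45 46-12 24 1 19 176-1-1-17-12-25-20-28z"/><path d="M463 16l-12 0-39 41-59 52 56 69 13 19 8 21 16 4 18 0z"/><path d="M449 16l-171 1 23 31 52 61 59-52 24-24z"/><path d="M255 16l-153 1 35 46 31 36 46-40z"/><path d="M418 450l1 14 45-1-1-7-31-1z"/>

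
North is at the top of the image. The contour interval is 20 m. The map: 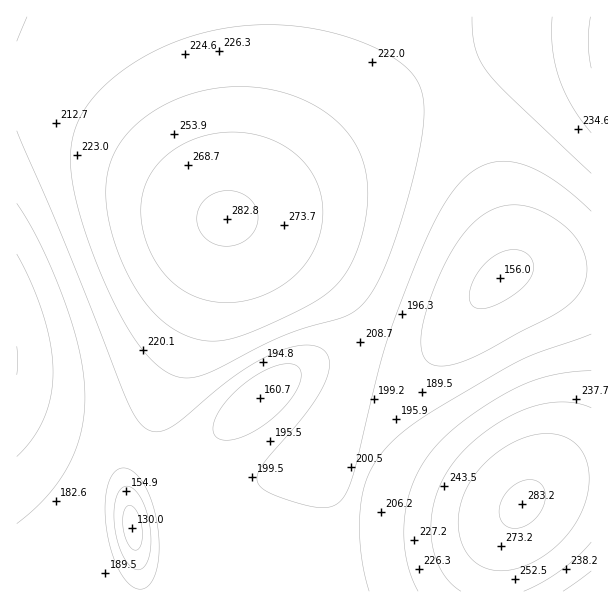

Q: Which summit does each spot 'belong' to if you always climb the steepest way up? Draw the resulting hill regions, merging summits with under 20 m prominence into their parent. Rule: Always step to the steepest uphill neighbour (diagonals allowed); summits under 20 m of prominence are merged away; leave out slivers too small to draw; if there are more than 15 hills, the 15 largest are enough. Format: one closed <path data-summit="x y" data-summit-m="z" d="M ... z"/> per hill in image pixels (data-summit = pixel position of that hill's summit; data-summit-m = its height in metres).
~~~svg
<path data-summit="227 219" data-summit-m="283" d="M420 16l-404 1 0 411 20 17 27 18 23 11 19 4 12 6 5 5 5 8 3 12 11 83 156 0 30-21 11-11 6-11 14-67 10-29 12-24 16-24 36-48 43-54 35-36 1-16-5-23-24-78-30-73z"/><path data-summit="522 504" data-summit-m="283" d="M548 266l-30 2-21 12-22 23-54 68-29 39-24 43-10 29-8 31-2 26-6 16-15 16-28 21 293-1 0-321z"/><path data-summit="591 41" data-summit-m="262" d="M591 16l-170 1 31 60 30 73 16 45 12 47 1 19-4 11 20-6 65 3z"/>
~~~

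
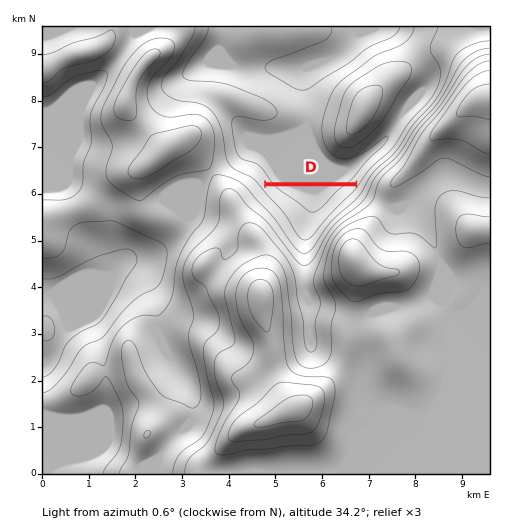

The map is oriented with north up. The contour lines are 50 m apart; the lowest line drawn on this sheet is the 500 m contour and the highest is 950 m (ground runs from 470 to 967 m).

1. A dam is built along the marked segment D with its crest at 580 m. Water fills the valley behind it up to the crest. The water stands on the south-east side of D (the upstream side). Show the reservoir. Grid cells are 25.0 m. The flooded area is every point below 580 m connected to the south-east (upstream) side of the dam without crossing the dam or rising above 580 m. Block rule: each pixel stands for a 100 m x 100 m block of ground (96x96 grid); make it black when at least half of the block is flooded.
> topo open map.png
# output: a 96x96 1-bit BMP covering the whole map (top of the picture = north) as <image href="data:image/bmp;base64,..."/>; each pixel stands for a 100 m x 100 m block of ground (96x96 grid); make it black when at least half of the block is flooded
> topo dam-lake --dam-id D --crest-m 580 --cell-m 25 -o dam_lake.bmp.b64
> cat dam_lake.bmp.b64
<image width="96" height="96" href="data:image/bmp;base64,Qk2+BAAAAAAAAD4AAAAoAAAAYAAAAGAAAAABAAEAAAAAAIAEAAATCwAAEwsAAAIAAAAAAAAA////AAAAAAAAAAAAAAAAAAAAAAAAAAAAAAAAAAAAAAAAAAAAAAAAAAAAAAAAAAAAAAAAAAAAAAAAAAAAAAAAAAAAAAAAAAAAAAAAAAAAAAAAAAAAAAAAAAAAAAAAAAAAAAAAAAAAAAAAAAAAAAAAAAAAAAAAAAAAAAAAAAAAAAAAAAAAAAAAAAAAAAAAAAAAAAAAAAAAAAAAAAAAAAAAAAAAAAAAAAAAAAAAAAAAAAAAAAAAAAAAAAAAAAAAAAAAAAAAAAAAAAAAAAAAAAAAAAAAAAAAAAAAAAAAAAAAAAAAAAAAAAAAAAAAAAAAAAAAAAAAAAAAAAAAAAAAAAAAAAAAAAAAAAAAAAAAAAAAAAAAAAAAAAAAAAAAAAAAAAAAAAAAAAAAAAAAAAAAAAAAAAAAAAAAAAAAAAAAAAAAAAAAAAAAAAAAAAAAAAAAAAAAAAAAAAAAAAAAAAAAAAAAAAAAAAAAAAAAAAAAAAAAAAAAAAAAAAAAAAAAAAAAAAAAAAAAAAAAAAAAAAAAAAAAAAAAAAAAAAAAAAAAAAAAAAAAAAAAAAAAAAAAAAAAAAAAAAAAAAAAAAAAAAAAAAAAAAAAAAAAAAAAAAAAAAAAAAAAAAAAAAAAAAAAAAAAAAAAAAAAAAAAAAAAAAAAAAAAAAAAAAAAAAAAAAAAAAAAAAAAAAAAAAAAAAAAAAAAAAAAAAAAAAAAAAAAAAAAAAAAAAAAAAAAAAAAAAAAAAAAAAAAAAAAAAAAAAAAAAAAAAAAAAAAAAAAAAAAAAAAAAAAAAAAAAAAAAAAAAAAAAAAAAAAAAAAAAAAAAAAAAAAAAAAAAAAAAAAAAAAAAAAAAAAwAAAAAAAAAAAAAAB4AAAAAAAAAAAAAAD8AAAAAAAAAAAAAAD+AAAAAAAAAAAAAAH/AAAAAAAAAAAAAAP/gAAAAAAAAAAAAAf/gAAAAAAAAAAAAA//wAAAAAAAAAAAAB//8AAAAAAAAAAAAD//8AAAAAAAAAAAAAAAAAAAAAAAAAAAAAAAAAAAAAAAAAAAAAAAAAAAAAAAAAAAAAAAAAAAAAAAAAAAAAAAAAAAAAAAAAAAAAAAAAAAAAAAAAAAAAAAAAAAAAAAAAAAAAAAAAAAAAAAAAAAAAAAAAAAAAAAAAAAAAAAAAAAAAAAAAAAAAAAAAAAAAAAAAAAAAAAAAAAAAAAAAAAAAAAAAAAAAAAAAAAAAAAAAAAAAAAAAAAAAAAAAAAAAAAAAAAAAAAAAAAAAAAAAAAAAAAAAAAAAAAAAAAAAAAAAAAAAAAAAAAAAAAAAAAAAAAAAAAAAAAAAAAAAAAAAAAAAAAAAAAAAAAAAAAAAAAAAAAAAAAAAAAAAAAAAAAAAAAAAAAAAAAAAAAAAAAAAAAAAAAAAAAAAAAAAAAAAAAAAAAAAAAAAAAAAAAAAAAAAAAAAAAAAAAAAAAAAAAAAAAAAAAAAAAAAAAAAAAAAAAAAAAAAAAAAAAAAAAAAAAAAAAAAAAAAAAAAAAAAAAAAAAAAAAAAAAAAAAAAAAAAAAAAAAAA="/>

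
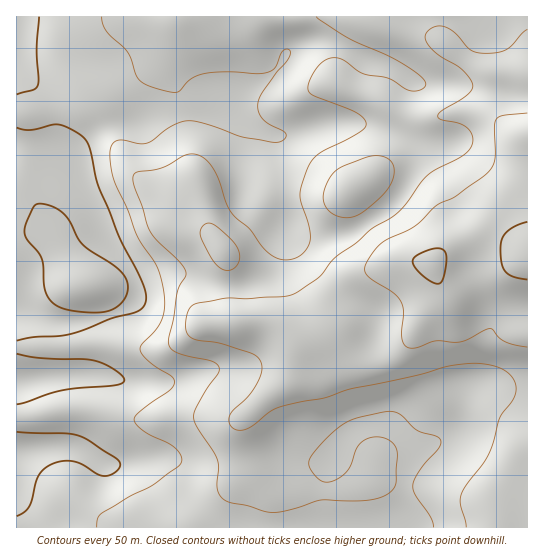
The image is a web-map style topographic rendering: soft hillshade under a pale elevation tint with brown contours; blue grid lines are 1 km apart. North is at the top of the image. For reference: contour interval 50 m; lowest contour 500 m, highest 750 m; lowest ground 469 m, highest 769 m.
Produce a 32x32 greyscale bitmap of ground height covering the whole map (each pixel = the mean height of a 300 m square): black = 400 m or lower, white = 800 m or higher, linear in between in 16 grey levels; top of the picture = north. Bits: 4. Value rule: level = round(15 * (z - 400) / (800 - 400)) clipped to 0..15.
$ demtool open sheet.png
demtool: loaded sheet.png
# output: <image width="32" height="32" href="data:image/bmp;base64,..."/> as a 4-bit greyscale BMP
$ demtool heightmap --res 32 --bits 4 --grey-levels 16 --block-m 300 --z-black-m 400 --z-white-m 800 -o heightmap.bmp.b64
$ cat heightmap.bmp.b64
<image width="32" height="32" href="data:image/bmp;base64,Qk12AgAAAAAAAHYAAAAoAAAAIAAAACAAAAABAAQAAAAAAAACAAATCwAAEwsAABAAAAAAAAAAAAAAABEREQAiIiIAMzMzAERERABVVVUAZmZmAHd3dwCIiIgAmZmZAKqqqgC7u7sAzMzMAN3d3QDu7u4A////AERFVmZ3d3d3d3d3d3eJqrpEVVVmZ3d3iIh3d3d4iaqqNFVUVWZneIiIiIiIeImqqjRERERWZniIiId4iHiImqozNEREVWeIiIiHeIh3iJmqMzREVVZniZiIh3eHd4iJqkREVVZneJmZiIiHd3iIiapEVVVVZ3iZqpmZiIiIiJmaM0RERFZniZqqqpmYiIiZmTMzM0RWZ4iaqqqqqpmZmZpERERFZ3eImquqqqu6qqqqRERFVWeJmqqru7qru7u7uzM0REVXmqu6u7u6q8zMy7wzNERERpqqqqqrqqvM3cu7M0VUREaJmZmaqqq7zd3MzDRFVURWiJmYiZqrvM3dzN00REREV4iamIiJq8zd3c3eRERERWiJqph3iJq83d3d3kREQ0aImamHd4iZq7zN3d1ERERGiZmYd3eJmZmrzM3dREQ0V4iZh3d3iqqZmrvM3URDNGiImYdnd4mqqZqrvM1DM0V3eIh2ZmeJmqmZmqvMMzNFZmd3ZmZmeImZmZmrzURERVVWZmZmZmd4iImZm81ERFVVVWZlVmZmd4iZmavMREVVVVZmVVZnd4iIiJmqqkRFVVVmZVVWZ4iIiHiJmqo0RVVWZmZmZmZ4iHd4iaqqNFVVVmZmZmZmd3d4iZqZqjRVVWZnd3d2Zmd4iZmpmZk0VVZmZ3d3d3d4iJmZmZmZ"/>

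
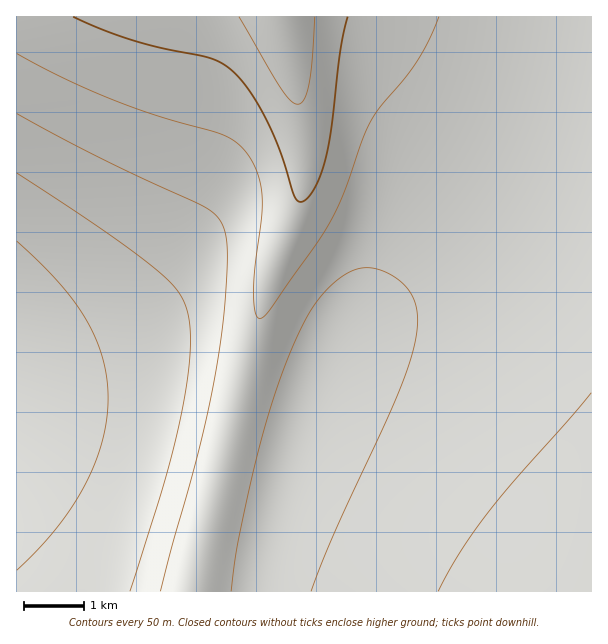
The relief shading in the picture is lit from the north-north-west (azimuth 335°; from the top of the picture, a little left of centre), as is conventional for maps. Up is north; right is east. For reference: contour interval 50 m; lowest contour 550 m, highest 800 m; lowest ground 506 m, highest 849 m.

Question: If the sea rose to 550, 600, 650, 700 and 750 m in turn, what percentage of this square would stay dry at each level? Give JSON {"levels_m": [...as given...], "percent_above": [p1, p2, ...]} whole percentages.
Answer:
{"levels_m": [550, 600, 650, 700, 750], "percent_above": [94, 83, 65, 20, 5]}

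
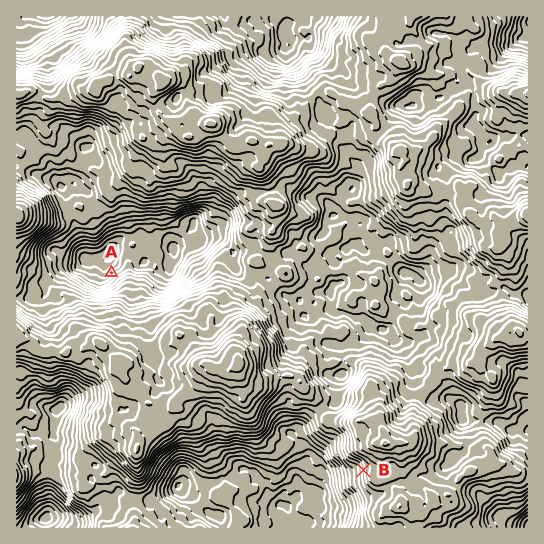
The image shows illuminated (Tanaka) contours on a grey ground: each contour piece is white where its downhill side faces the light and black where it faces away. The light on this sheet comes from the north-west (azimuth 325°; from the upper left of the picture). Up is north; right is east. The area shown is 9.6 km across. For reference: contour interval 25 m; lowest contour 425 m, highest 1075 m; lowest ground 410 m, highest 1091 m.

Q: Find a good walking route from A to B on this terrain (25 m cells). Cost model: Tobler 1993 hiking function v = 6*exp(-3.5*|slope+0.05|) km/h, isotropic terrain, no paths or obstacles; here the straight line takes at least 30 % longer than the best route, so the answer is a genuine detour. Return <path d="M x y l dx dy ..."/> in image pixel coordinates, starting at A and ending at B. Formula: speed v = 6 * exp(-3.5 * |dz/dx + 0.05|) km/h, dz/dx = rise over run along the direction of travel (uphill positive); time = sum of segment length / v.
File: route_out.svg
<path d="M111 273l3-2 15 0 2 2 3 2 11 6 6 6 2 3 2 3 6 2 5 0 16-8 40 0 5 3 6 5 8 4 5 6 11 5 9 9 4 8 5 6 7 13 0 4 1 3 2 1 18 9 4 4 6 11 6 7 7 13 0 4-1 3 2 5 4 4 7 13 5 6 3 5 0 9 4 8 1 2 8 4 2 1 2 5 0 3"/>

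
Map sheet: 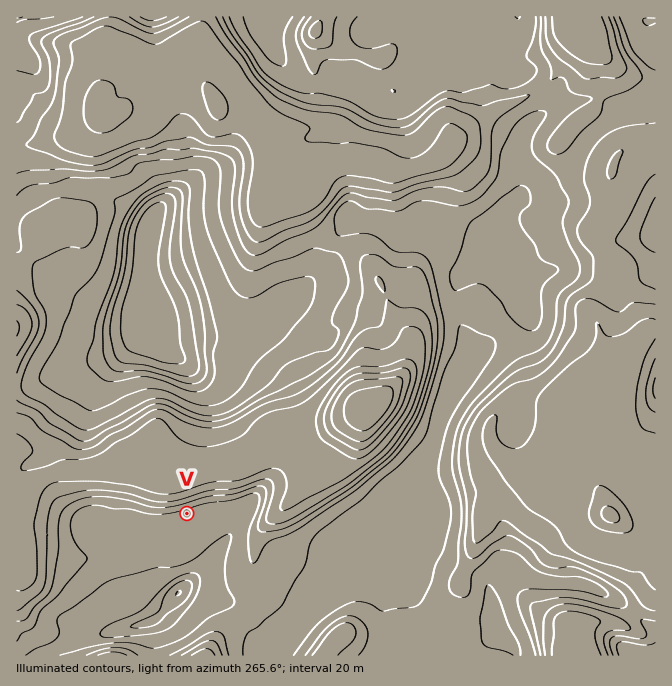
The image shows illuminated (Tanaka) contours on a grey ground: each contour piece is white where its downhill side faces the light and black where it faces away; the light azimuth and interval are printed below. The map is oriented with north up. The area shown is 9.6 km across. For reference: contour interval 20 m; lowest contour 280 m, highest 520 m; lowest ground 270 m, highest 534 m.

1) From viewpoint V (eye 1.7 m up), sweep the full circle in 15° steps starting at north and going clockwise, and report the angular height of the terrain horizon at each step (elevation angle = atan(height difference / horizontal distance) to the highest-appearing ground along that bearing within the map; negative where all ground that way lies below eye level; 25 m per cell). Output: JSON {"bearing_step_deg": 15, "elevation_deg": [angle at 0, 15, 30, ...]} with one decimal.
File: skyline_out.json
{"bearing_step_deg": 15, "elevation_deg": [11.3, 9.9, 7.8, 5.7, 3.9, 2.5, 2.7, 1.2, 0.5, 0.8, -0.4, 0.5, 1.0, 0.3, 0.9, 0.1, 0.9, 1.7, 1.7, 4.4, 7.7, 10.0, 11.4, 11.8]}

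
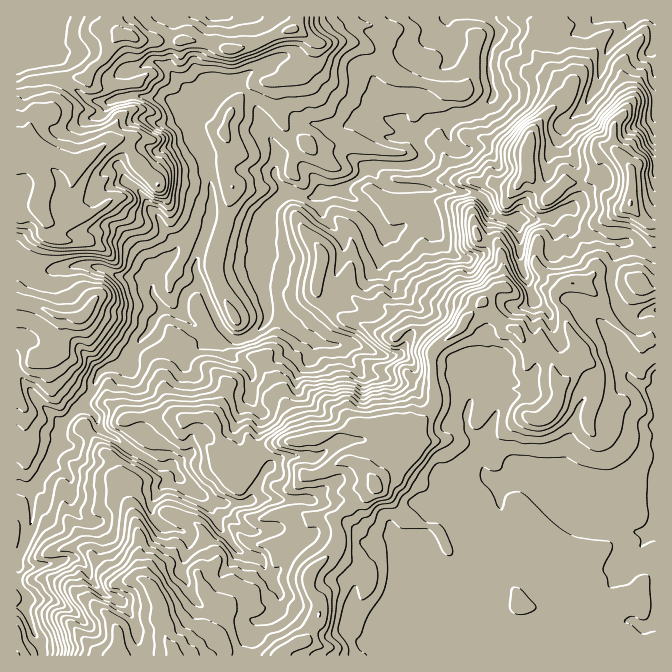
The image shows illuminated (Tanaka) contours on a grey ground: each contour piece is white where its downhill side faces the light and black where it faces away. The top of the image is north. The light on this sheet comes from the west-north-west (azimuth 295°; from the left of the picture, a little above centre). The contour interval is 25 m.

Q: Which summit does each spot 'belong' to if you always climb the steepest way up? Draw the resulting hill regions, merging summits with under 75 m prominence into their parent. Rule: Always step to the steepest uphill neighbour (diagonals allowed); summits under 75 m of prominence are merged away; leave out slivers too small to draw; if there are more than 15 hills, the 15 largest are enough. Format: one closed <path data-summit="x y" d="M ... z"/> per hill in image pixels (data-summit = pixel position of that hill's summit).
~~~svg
<path data-summit="174 655" d="M632 16l-184 0 0 12 5 17-2 12-4 7-5 4-10 1-4 4-7 24-5 5-3 8-14 13 11 10-10 5-12 0-20-9-8-6-6 0-16 6-13-1-7-4-16 0-11 13-5 11-7 5-5 19 2 6 12 15-8 5-11 10-15 30 0 34 10 25 4 21-14 16-12 5-8 0-11-9-24-45-3-15-2-2-7 0-15-9-5 0-13 11-1 23 10 17-9 8-5 12-16 20-5 13-24 6-6 6-5 15-10 15-20 18-4 10 0 12-10 20-11 17-8 7-14-1 1 168 639-1 0-398-11-4-15-10-25-2-32-14 1-12-1-5-4-2 10-10 4-11-4-17-5-10-13-13 0-12 3-12 17-13 10-13 7-14 5-23 6-13 20-22z"/><path data-summit="17 157" d="M447 16l-430 0-1 244 24 11 10 0 30-7 14 2 31 12 15 0 12 6 2-14 13-11 5 0 10 7 12 2 2 2 3 15 20 40 10 11 5 3 8 0 12-5 14-16-4-21-10-25 0-34 15-30 11-10 8-5-14-18 5-22 7-5 5-11 11-13 16 0 7 4 13 1 16-6 6 0 8 6 20 9 12 0 10-5-11-10 14-13 3-8 5-5 7-24 4-4 10-1 5-4 4-7 2-12-5-17z"/><path data-summit="630 203" d="M655 16l-21 0-3 2-2 7-20 22-6 13-2 13-10 24-10 13-17 13-3 12 0 12 13 13 5 10 4 17-4 11-10 10 4 2 1 5-1 12 32 14 25 2 22 13 4-1z"/><path data-summit="82 317" d="M20 261l-4 1 0 113 8 7 10 15 28 27 21-19 10-15 5-15 6-6 24-6 5-13 16-20 5-12 9-10-10-15 0-8-8-6-20-1-11-4-12-6-18-4-34 7-10 0z"/>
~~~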